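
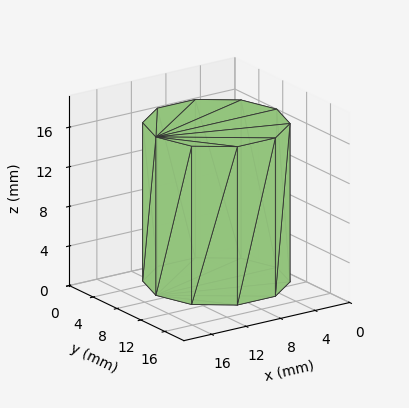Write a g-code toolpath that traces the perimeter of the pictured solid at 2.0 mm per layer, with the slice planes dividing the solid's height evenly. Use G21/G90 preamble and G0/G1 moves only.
Reading the render: the shape is a regular 10-sided prism (a cylinder approximated with 10 flat sides), circumscribed radius ≈ 7 mm, height ≈ 16 mm (dimensions read to the nearest mm from the axis ticks). For the g-code, the solid's height is divided into equal slices at the stated Δz and each level perimeter traced with G1 moves after a G0 lift.

; perimeter-only toolpath
G21 ; units = mm
G90 ; absolute positioning
G28 ; home
; layer 1
G0 Z2.0
G0 X14.0 Y7.0
G1 X12.7 Y11.1
G1 X9.2 Y13.7
G1 X4.8 Y13.7
G1 X1.3 Y11.1
G1 X0.0 Y7.0
G1 X1.3 Y2.9
G1 X4.8 Y0.3
G1 X9.2 Y0.3
G1 X12.7 Y2.9
G1 X14.0 Y7.0
; layer 2
G0 Z4.0
G0 X14.0 Y7.0
G1 X12.7 Y11.1
G1 X9.2 Y13.7
G1 X4.8 Y13.7
G1 X1.3 Y11.1
G1 X0.0 Y7.0
G1 X1.3 Y2.9
G1 X4.8 Y0.3
G1 X9.2 Y0.3
G1 X12.7 Y2.9
G1 X14.0 Y7.0
; layer 3
G0 Z6.0
G0 X14.0 Y7.0
G1 X12.7 Y11.1
G1 X9.2 Y13.7
G1 X4.8 Y13.7
G1 X1.3 Y11.1
G1 X0.0 Y7.0
G1 X1.3 Y2.9
G1 X4.8 Y0.3
G1 X9.2 Y0.3
G1 X12.7 Y2.9
G1 X14.0 Y7.0
; layer 4
G0 Z8.0
G0 X14.0 Y7.0
G1 X12.7 Y11.1
G1 X9.2 Y13.7
G1 X4.8 Y13.7
G1 X1.3 Y11.1
G1 X0.0 Y7.0
G1 X1.3 Y2.9
G1 X4.8 Y0.3
G1 X9.2 Y0.3
G1 X12.7 Y2.9
G1 X14.0 Y7.0
; layer 5
G0 Z10.0
G0 X14.0 Y7.0
G1 X12.7 Y11.1
G1 X9.2 Y13.7
G1 X4.8 Y13.7
G1 X1.3 Y11.1
G1 X0.0 Y7.0
G1 X1.3 Y2.9
G1 X4.8 Y0.3
G1 X9.2 Y0.3
G1 X12.7 Y2.9
G1 X14.0 Y7.0
; layer 6
G0 Z12.0
G0 X14.0 Y7.0
G1 X12.7 Y11.1
G1 X9.2 Y13.7
G1 X4.8 Y13.7
G1 X1.3 Y11.1
G1 X0.0 Y7.0
G1 X1.3 Y2.9
G1 X4.8 Y0.3
G1 X9.2 Y0.3
G1 X12.7 Y2.9
G1 X14.0 Y7.0
; layer 7
G0 Z14.0
G0 X14.0 Y7.0
G1 X12.7 Y11.1
G1 X9.2 Y13.7
G1 X4.8 Y13.7
G1 X1.3 Y11.1
G1 X0.0 Y7.0
G1 X1.3 Y2.9
G1 X4.8 Y0.3
G1 X9.2 Y0.3
G1 X12.7 Y2.9
G1 X14.0 Y7.0
; layer 8
G0 Z16.0
G0 X14.0 Y7.0
G1 X12.7 Y11.1
G1 X9.2 Y13.7
G1 X4.8 Y13.7
G1 X1.3 Y11.1
G1 X0.0 Y7.0
G1 X1.3 Y2.9
G1 X4.8 Y0.3
G1 X9.2 Y0.3
G1 X12.7 Y2.9
G1 X14.0 Y7.0
M2 ; end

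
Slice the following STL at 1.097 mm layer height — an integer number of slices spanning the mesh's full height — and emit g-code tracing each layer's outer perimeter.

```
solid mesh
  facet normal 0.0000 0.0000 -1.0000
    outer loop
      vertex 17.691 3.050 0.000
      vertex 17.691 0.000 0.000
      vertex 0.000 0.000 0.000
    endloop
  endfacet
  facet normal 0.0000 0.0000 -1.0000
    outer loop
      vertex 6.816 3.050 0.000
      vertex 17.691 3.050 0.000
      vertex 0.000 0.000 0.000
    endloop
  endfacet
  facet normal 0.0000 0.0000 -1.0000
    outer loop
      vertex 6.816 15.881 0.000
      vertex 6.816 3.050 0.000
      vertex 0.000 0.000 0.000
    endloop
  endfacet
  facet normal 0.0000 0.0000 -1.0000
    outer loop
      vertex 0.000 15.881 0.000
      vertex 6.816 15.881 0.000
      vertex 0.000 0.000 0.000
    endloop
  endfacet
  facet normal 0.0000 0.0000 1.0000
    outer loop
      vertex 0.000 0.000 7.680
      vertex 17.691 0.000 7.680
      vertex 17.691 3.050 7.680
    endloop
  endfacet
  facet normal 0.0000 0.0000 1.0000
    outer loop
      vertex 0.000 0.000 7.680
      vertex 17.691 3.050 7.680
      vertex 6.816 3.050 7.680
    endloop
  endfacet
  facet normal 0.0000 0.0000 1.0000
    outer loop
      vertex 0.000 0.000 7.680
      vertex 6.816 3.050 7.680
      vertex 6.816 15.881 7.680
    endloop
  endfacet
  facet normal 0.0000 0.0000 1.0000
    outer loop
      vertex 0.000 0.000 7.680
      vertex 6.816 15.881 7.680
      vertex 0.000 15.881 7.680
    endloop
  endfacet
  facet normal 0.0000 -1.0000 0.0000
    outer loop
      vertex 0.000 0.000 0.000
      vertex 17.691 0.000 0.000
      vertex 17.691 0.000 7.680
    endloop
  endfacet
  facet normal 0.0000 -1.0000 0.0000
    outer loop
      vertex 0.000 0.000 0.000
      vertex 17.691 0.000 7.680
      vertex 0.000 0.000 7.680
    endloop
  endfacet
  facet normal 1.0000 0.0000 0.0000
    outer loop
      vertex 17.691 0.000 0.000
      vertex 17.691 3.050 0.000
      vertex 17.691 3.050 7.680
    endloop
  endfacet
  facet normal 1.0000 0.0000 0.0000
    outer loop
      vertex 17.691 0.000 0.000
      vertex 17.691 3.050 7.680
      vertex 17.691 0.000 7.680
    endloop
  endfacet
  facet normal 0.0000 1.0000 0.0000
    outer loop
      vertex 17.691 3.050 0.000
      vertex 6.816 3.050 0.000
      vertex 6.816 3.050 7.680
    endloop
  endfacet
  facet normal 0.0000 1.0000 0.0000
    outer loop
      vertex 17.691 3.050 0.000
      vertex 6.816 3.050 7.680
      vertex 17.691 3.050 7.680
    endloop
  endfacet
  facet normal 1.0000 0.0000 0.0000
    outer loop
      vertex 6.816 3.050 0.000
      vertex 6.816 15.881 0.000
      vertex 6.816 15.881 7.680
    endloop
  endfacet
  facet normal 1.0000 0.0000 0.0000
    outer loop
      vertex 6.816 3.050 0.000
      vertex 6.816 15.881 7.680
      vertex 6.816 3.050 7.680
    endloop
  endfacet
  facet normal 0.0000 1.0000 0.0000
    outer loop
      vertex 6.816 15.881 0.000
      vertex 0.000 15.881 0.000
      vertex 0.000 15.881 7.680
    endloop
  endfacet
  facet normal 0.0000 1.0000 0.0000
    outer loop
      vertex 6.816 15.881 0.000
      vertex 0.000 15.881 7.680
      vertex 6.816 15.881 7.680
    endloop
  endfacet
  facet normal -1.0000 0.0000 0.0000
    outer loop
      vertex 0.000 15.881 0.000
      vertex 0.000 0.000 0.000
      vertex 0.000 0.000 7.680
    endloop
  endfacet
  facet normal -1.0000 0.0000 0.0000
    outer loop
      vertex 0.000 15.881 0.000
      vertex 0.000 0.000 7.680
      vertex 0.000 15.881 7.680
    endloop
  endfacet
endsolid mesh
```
; perimeter-only toolpath
G21 ; units = mm
G90 ; absolute positioning
G28 ; home
; layer 1
G0 Z1.097
G0 X0.000 Y0.000
G1 X17.691 Y0.000
G1 X17.691 Y3.050
G1 X6.816 Y3.050
G1 X6.816 Y15.881
G1 X0.000 Y15.881
G1 X0.000 Y0.000
; layer 2
G0 Z2.194
G0 X0.000 Y0.000
G1 X17.691 Y0.000
G1 X17.691 Y3.050
G1 X6.816 Y3.050
G1 X6.816 Y15.881
G1 X0.000 Y15.881
G1 X0.000 Y0.000
; layer 3
G0 Z3.291
G0 X0.000 Y0.000
G1 X17.691 Y0.000
G1 X17.691 Y3.050
G1 X6.816 Y3.050
G1 X6.816 Y15.881
G1 X0.000 Y15.881
G1 X0.000 Y0.000
; layer 4
G0 Z4.389
G0 X0.000 Y0.000
G1 X17.691 Y0.000
G1 X17.691 Y3.050
G1 X6.816 Y3.050
G1 X6.816 Y15.881
G1 X0.000 Y15.881
G1 X0.000 Y0.000
; layer 5
G0 Z5.486
G0 X0.000 Y0.000
G1 X17.691 Y0.000
G1 X17.691 Y3.050
G1 X6.816 Y3.050
G1 X6.816 Y15.881
G1 X0.000 Y15.881
G1 X0.000 Y0.000
; layer 6
G0 Z6.583
G0 X0.000 Y0.000
G1 X17.691 Y0.000
G1 X17.691 Y3.050
G1 X6.816 Y3.050
G1 X6.816 Y15.881
G1 X0.000 Y15.881
G1 X0.000 Y0.000
; layer 7
G0 Z7.680
G0 X0.000 Y0.000
G1 X17.691 Y0.000
G1 X17.691 Y3.050
G1 X6.816 Y3.050
G1 X6.816 Y15.881
G1 X0.000 Y15.881
G1 X0.000 Y0.000
M2 ; end

The solid is an L-shaped prism: outer 17.7 × 15.9 mm, arm thicknesses ≈ 3.05 mm (horizontal) and 6.82 mm (vertical), extruded 7.68 mm in z. Slicing at Δz = 1.097 mm — 7 equal slices spanning the solid's height, so layer i sits at z = i·h/7 — gives 7 non-empty perimeters. Each is a 6-segment closed polygon; G0 lifts to the layer z and rapids to the start vertex, then G1 traces the edges.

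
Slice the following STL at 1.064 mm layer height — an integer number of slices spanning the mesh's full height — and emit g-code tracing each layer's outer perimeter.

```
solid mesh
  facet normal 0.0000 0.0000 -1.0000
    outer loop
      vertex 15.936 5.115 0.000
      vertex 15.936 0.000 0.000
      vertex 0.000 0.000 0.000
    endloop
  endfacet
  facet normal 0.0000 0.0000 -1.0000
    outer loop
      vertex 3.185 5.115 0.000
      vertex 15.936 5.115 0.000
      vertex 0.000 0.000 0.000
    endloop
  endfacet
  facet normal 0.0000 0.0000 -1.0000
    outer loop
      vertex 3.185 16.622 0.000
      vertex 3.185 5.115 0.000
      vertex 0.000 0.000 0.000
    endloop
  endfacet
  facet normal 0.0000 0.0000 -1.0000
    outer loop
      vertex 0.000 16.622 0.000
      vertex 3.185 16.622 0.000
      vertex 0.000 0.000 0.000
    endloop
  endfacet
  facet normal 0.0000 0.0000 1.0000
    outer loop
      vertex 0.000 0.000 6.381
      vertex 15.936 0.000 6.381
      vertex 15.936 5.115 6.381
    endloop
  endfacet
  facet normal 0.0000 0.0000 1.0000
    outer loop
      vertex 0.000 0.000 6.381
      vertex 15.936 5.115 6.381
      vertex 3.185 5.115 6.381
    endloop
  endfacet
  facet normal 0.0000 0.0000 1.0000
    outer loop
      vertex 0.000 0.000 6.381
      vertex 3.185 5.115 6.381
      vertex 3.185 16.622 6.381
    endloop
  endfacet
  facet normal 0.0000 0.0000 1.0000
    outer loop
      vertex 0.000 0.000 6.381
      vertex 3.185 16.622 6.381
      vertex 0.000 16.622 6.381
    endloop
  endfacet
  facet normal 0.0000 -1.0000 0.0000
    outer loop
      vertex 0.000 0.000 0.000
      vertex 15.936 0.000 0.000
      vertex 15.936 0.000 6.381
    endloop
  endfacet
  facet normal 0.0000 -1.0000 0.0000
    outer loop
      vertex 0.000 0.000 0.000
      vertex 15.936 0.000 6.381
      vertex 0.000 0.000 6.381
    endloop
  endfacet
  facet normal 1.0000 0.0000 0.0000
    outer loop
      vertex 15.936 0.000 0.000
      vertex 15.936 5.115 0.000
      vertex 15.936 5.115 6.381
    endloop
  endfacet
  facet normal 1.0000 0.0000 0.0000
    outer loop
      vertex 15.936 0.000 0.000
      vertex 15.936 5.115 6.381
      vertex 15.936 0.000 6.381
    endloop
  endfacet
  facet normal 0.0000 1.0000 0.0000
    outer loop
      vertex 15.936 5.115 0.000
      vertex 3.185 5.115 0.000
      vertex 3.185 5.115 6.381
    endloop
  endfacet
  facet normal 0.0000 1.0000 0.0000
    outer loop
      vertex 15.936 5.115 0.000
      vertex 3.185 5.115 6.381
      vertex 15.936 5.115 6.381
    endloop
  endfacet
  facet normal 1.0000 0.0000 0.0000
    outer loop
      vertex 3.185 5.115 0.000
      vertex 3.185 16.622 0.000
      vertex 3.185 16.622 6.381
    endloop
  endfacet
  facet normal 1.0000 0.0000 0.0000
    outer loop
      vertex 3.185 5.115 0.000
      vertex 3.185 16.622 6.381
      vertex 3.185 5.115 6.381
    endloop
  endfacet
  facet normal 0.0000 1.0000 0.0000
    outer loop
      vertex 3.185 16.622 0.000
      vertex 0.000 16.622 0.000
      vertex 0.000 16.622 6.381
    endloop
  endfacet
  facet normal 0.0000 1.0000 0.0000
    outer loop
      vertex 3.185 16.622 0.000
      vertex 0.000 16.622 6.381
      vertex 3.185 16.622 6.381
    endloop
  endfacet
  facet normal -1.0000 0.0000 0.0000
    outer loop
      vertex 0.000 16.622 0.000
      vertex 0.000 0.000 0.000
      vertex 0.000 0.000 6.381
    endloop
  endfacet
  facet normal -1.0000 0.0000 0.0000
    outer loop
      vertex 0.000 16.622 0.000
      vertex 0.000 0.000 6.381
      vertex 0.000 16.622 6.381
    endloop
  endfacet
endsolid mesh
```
; perimeter-only toolpath
G21 ; units = mm
G90 ; absolute positioning
G28 ; home
; layer 1
G0 Z1.064
G0 X0.000 Y0.000
G1 X15.936 Y0.000
G1 X15.936 Y5.115
G1 X3.185 Y5.115
G1 X3.185 Y16.622
G1 X0.000 Y16.622
G1 X0.000 Y0.000
; layer 2
G0 Z2.127
G0 X0.000 Y0.000
G1 X15.936 Y0.000
G1 X15.936 Y5.115
G1 X3.185 Y5.115
G1 X3.185 Y16.622
G1 X0.000 Y16.622
G1 X0.000 Y0.000
; layer 3
G0 Z3.191
G0 X0.000 Y0.000
G1 X15.936 Y0.000
G1 X15.936 Y5.115
G1 X3.185 Y5.115
G1 X3.185 Y16.622
G1 X0.000 Y16.622
G1 X0.000 Y0.000
; layer 4
G0 Z4.254
G0 X0.000 Y0.000
G1 X15.936 Y0.000
G1 X15.936 Y5.115
G1 X3.185 Y5.115
G1 X3.185 Y16.622
G1 X0.000 Y16.622
G1 X0.000 Y0.000
; layer 5
G0 Z5.318
G0 X0.000 Y0.000
G1 X15.936 Y0.000
G1 X15.936 Y5.115
G1 X3.185 Y5.115
G1 X3.185 Y16.622
G1 X0.000 Y16.622
G1 X0.000 Y0.000
; layer 6
G0 Z6.381
G0 X0.000 Y0.000
G1 X15.936 Y0.000
G1 X15.936 Y5.115
G1 X3.185 Y5.115
G1 X3.185 Y16.622
G1 X0.000 Y16.622
G1 X0.000 Y0.000
M2 ; end

The solid is an L-shaped prism: outer 15.9 × 16.6 mm, arm thicknesses ≈ 5.12 mm (horizontal) and 3.19 mm (vertical), extruded 6.38 mm in z. Slicing at Δz = 1.064 mm — 6 equal slices spanning the solid's height, so layer i sits at z = i·h/6 — gives 6 non-empty perimeters. Each is a 6-segment closed polygon; G0 lifts to the layer z and rapids to the start vertex, then G1 traces the edges.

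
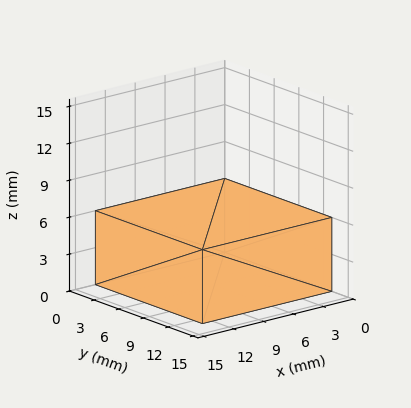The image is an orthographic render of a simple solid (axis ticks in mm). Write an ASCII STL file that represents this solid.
Reading the render: the shape is a rectangular box, roughly 13 × 13 mm footprint and 6 mm tall (dimensions read to the nearest mm from the axis ticks). For the STL, each face is triangulated and given an outward normal.

solid part
  facet normal 0.0000 0.0000 -1.0000
    outer loop
      vertex 13.0 13.0 0.0
      vertex 13.0 0.0 0.0
      vertex 0.0 0.0 0.0
    endloop
  endfacet
  facet normal 0.0000 0.0000 -1.0000
    outer loop
      vertex 0.0 13.0 0.0
      vertex 13.0 13.0 0.0
      vertex 0.0 0.0 0.0
    endloop
  endfacet
  facet normal 0.0000 0.0000 1.0000
    outer loop
      vertex 0.0 0.0 6.0
      vertex 13.0 0.0 6.0
      vertex 13.0 13.0 6.0
    endloop
  endfacet
  facet normal 0.0000 0.0000 1.0000
    outer loop
      vertex 0.0 0.0 6.0
      vertex 13.0 13.0 6.0
      vertex 0.0 13.0 6.0
    endloop
  endfacet
  facet normal 0.0000 -1.0000 0.0000
    outer loop
      vertex 0.0 0.0 0.0
      vertex 13.0 0.0 0.0
      vertex 13.0 0.0 6.0
    endloop
  endfacet
  facet normal 0.0000 -1.0000 0.0000
    outer loop
      vertex 0.0 0.0 0.0
      vertex 13.0 0.0 6.0
      vertex 0.0 0.0 6.0
    endloop
  endfacet
  facet normal 0.0000 1.0000 0.0000
    outer loop
      vertex 13.0 13.0 6.0
      vertex 13.0 13.0 0.0
      vertex 0.0 13.0 0.0
    endloop
  endfacet
  facet normal 0.0000 1.0000 0.0000
    outer loop
      vertex 0.0 13.0 6.0
      vertex 13.0 13.0 6.0
      vertex 0.0 13.0 0.0
    endloop
  endfacet
  facet normal -1.0000 0.0000 0.0000
    outer loop
      vertex 0.0 13.0 6.0
      vertex 0.0 13.0 0.0
      vertex 0.0 0.0 0.0
    endloop
  endfacet
  facet normal -1.0000 0.0000 0.0000
    outer loop
      vertex 0.0 0.0 6.0
      vertex 0.0 13.0 6.0
      vertex 0.0 0.0 0.0
    endloop
  endfacet
  facet normal 1.0000 0.0000 0.0000
    outer loop
      vertex 13.0 0.0 0.0
      vertex 13.0 13.0 0.0
      vertex 13.0 13.0 6.0
    endloop
  endfacet
  facet normal 1.0000 0.0000 0.0000
    outer loop
      vertex 13.0 0.0 0.0
      vertex 13.0 13.0 6.0
      vertex 13.0 0.0 6.0
    endloop
  endfacet
endsolid part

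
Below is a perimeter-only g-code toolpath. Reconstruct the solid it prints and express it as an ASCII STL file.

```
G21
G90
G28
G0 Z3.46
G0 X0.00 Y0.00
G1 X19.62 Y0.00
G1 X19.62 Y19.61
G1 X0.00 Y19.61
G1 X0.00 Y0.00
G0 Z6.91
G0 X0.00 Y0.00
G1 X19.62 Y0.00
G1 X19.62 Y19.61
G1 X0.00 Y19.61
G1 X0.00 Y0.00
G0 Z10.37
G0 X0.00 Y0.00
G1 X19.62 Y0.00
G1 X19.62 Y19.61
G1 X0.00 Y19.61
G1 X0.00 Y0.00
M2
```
solid part
  facet normal 0.0000 0.0000 -1.0000
    outer loop
      vertex 19.62 19.61 0.00
      vertex 19.62 0.00 0.00
      vertex 0.00 0.00 0.00
    endloop
  endfacet
  facet normal 0.0000 0.0000 -1.0000
    outer loop
      vertex 0.00 19.61 0.00
      vertex 19.62 19.61 0.00
      vertex 0.00 0.00 0.00
    endloop
  endfacet
  facet normal 0.0000 0.0000 1.0000
    outer loop
      vertex 0.00 0.00 10.37
      vertex 19.62 0.00 10.37
      vertex 19.62 19.61 10.37
    endloop
  endfacet
  facet normal 0.0000 0.0000 1.0000
    outer loop
      vertex 0.00 0.00 10.37
      vertex 19.62 19.61 10.37
      vertex 0.00 19.61 10.37
    endloop
  endfacet
  facet normal 0.0000 -1.0000 0.0000
    outer loop
      vertex 0.00 0.00 0.00
      vertex 19.62 0.00 0.00
      vertex 19.62 0.00 10.37
    endloop
  endfacet
  facet normal 0.0000 -1.0000 0.0000
    outer loop
      vertex 0.00 0.00 0.00
      vertex 19.62 0.00 10.37
      vertex 0.00 0.00 10.37
    endloop
  endfacet
  facet normal 0.0000 1.0000 0.0000
    outer loop
      vertex 19.62 19.61 10.37
      vertex 19.62 19.61 0.00
      vertex 0.00 19.61 0.00
    endloop
  endfacet
  facet normal 0.0000 1.0000 0.0000
    outer loop
      vertex 0.00 19.61 10.37
      vertex 19.62 19.61 10.37
      vertex 0.00 19.61 0.00
    endloop
  endfacet
  facet normal -1.0000 0.0000 0.0000
    outer loop
      vertex 0.00 19.61 10.37
      vertex 0.00 19.61 0.00
      vertex 0.00 0.00 0.00
    endloop
  endfacet
  facet normal -1.0000 0.0000 0.0000
    outer loop
      vertex 0.00 0.00 10.37
      vertex 0.00 19.61 10.37
      vertex 0.00 0.00 0.00
    endloop
  endfacet
  facet normal 1.0000 0.0000 0.0000
    outer loop
      vertex 19.62 0.00 0.00
      vertex 19.62 19.61 0.00
      vertex 19.62 19.61 10.37
    endloop
  endfacet
  facet normal 1.0000 0.0000 0.0000
    outer loop
      vertex 19.62 0.00 0.00
      vertex 19.62 19.61 10.37
      vertex 19.62 0.00 10.37
    endloop
  endfacet
endsolid part

The G0 Z moves step by Δz≈3.46 mm. Every layer's G1 loop is the same polygon, so the solid is a straight extrusion of it from z=0 to z≈10.4. Closing with flat bottom and top caps and triangulating gives 12 facets — a rectangular box, roughly 19.6 × 19.6 mm footprint and 10.4 mm tall.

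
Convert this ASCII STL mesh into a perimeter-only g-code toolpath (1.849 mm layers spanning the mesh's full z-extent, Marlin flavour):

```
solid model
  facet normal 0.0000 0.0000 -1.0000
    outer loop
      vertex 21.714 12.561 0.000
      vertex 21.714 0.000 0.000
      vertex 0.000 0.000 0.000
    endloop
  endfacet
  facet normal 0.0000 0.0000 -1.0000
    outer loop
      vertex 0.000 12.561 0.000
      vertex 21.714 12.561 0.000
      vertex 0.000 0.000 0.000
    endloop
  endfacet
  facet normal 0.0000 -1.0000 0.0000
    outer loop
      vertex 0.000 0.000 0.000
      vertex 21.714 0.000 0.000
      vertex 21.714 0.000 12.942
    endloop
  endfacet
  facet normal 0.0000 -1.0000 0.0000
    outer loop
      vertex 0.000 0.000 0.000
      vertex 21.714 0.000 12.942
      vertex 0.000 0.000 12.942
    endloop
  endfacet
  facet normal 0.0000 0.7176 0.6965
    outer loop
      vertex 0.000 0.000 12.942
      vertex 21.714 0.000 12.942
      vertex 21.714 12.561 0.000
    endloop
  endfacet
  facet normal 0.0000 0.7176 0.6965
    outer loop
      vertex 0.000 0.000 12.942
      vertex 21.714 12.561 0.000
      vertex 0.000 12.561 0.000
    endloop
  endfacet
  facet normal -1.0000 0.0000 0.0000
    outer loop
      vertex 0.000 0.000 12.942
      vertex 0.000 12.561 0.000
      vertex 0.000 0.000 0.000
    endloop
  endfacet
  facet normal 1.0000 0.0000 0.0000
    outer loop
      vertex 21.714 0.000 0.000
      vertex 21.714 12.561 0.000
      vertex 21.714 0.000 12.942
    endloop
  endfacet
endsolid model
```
; perimeter-only toolpath
G21 ; units = mm
G90 ; absolute positioning
G28 ; home
; layer 1
G0 Z1.849
G0 X0.000 Y0.000
G1 X21.714 Y0.000
G1 X21.714 Y10.767
G1 X0.000 Y10.767
G1 X0.000 Y0.000
; layer 2
G0 Z3.698
G0 X0.000 Y0.000
G1 X21.714 Y0.000
G1 X21.714 Y8.972
G1 X0.000 Y8.972
G1 X0.000 Y0.000
; layer 3
G0 Z5.547
G0 X0.000 Y0.000
G1 X21.714 Y0.000
G1 X21.714 Y7.178
G1 X0.000 Y7.178
G1 X0.000 Y0.000
; layer 4
G0 Z7.395
G0 X0.000 Y0.000
G1 X21.714 Y0.000
G1 X21.714 Y5.383
G1 X0.000 Y5.383
G1 X0.000 Y0.000
; layer 5
G0 Z9.244
G0 X0.000 Y0.000
G1 X21.714 Y0.000
G1 X21.714 Y3.589
G1 X0.000 Y3.589
G1 X0.000 Y0.000
; layer 6
G0 Z11.093
G0 X0.000 Y0.000
G1 X21.714 Y0.000
G1 X21.714 Y1.794
G1 X0.000 Y1.794
G1 X0.000 Y0.000
M2 ; end

The solid is a wedge (ramp): 21.7 × 12.6 mm base, rising to 12.9 mm along the y=0 edge and sloping linearly to z=0 at y=12.6. Slicing at Δz = 1.849 mm — 7 equal slices spanning the solid's height, so layer i sits at z = i·h/7 — gives 6 non-empty perimeters. Each is a 4-segment closed polygon; G0 lifts to the layer z and rapids to the start vertex, then G1 traces the edges. The cross-section shrinks linearly with z (the slice at the apex is degenerate and omitted).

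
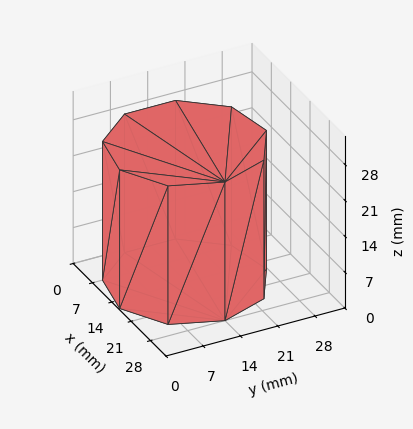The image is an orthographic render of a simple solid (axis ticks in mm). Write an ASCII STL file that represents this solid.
Reading the render: the shape is a regular 9-sided prism (a cylinder approximated with 9 flat sides), circumscribed radius ≈ 14 mm, height ≈ 27 mm (dimensions read to the nearest mm from the axis ticks). For the STL, each face is triangulated and given an outward normal.

solid part
  facet normal 0.0000 0.0000 -1.0000
    outer loop
      vertex 16.43 27.79 0.00
      vertex 24.72 23.00 0.00
      vertex 28.00 14.00 0.00
    endloop
  endfacet
  facet normal 0.0000 0.0000 -1.0000
    outer loop
      vertex 7.00 26.12 0.00
      vertex 16.43 27.79 0.00
      vertex 28.00 14.00 0.00
    endloop
  endfacet
  facet normal 0.0000 0.0000 -1.0000
    outer loop
      vertex 0.84 18.79 0.00
      vertex 7.00 26.12 0.00
      vertex 28.00 14.00 0.00
    endloop
  endfacet
  facet normal 0.0000 0.0000 -1.0000
    outer loop
      vertex 0.84 9.21 0.00
      vertex 0.84 18.79 0.00
      vertex 28.00 14.00 0.00
    endloop
  endfacet
  facet normal 0.0000 0.0000 -1.0000
    outer loop
      vertex 7.00 1.88 0.00
      vertex 0.84 9.21 0.00
      vertex 28.00 14.00 0.00
    endloop
  endfacet
  facet normal 0.0000 0.0000 -1.0000
    outer loop
      vertex 16.43 0.21 0.00
      vertex 7.00 1.88 0.00
      vertex 28.00 14.00 0.00
    endloop
  endfacet
  facet normal 0.0000 0.0000 -1.0000
    outer loop
      vertex 24.72 5.00 0.00
      vertex 16.43 0.21 0.00
      vertex 28.00 14.00 0.00
    endloop
  endfacet
  facet normal 0.0000 0.0000 1.0000
    outer loop
      vertex 28.00 14.00 27.00
      vertex 24.72 23.00 27.00
      vertex 16.43 27.79 27.00
    endloop
  endfacet
  facet normal 0.0000 0.0000 1.0000
    outer loop
      vertex 28.00 14.00 27.00
      vertex 16.43 27.79 27.00
      vertex 7.00 26.12 27.00
    endloop
  endfacet
  facet normal 0.0000 0.0000 1.0000
    outer loop
      vertex 28.00 14.00 27.00
      vertex 7.00 26.12 27.00
      vertex 0.84 18.79 27.00
    endloop
  endfacet
  facet normal 0.0000 0.0000 1.0000
    outer loop
      vertex 28.00 14.00 27.00
      vertex 0.84 18.79 27.00
      vertex 0.84 9.21 27.00
    endloop
  endfacet
  facet normal 0.0000 0.0000 1.0000
    outer loop
      vertex 28.00 14.00 27.00
      vertex 0.84 9.21 27.00
      vertex 7.00 1.88 27.00
    endloop
  endfacet
  facet normal 0.0000 0.0000 1.0000
    outer loop
      vertex 28.00 14.00 27.00
      vertex 7.00 1.88 27.00
      vertex 16.43 0.21 27.00
    endloop
  endfacet
  facet normal 0.0000 0.0000 1.0000
    outer loop
      vertex 28.00 14.00 27.00
      vertex 16.43 0.21 27.00
      vertex 24.72 5.00 27.00
    endloop
  endfacet
  facet normal 0.9395 0.3424 0.0000
    outer loop
      vertex 28.00 14.00 0.00
      vertex 24.72 23.00 0.00
      vertex 24.72 23.00 27.00
    endloop
  endfacet
  facet normal 0.9395 0.3424 0.0000
    outer loop
      vertex 28.00 14.00 0.00
      vertex 24.72 23.00 27.00
      vertex 28.00 14.00 27.00
    endloop
  endfacet
  facet normal 0.5003 0.8659 0.0000
    outer loop
      vertex 24.72 23.00 0.00
      vertex 16.43 27.79 0.00
      vertex 16.43 27.79 27.00
    endloop
  endfacet
  facet normal 0.5003 0.8659 0.0000
    outer loop
      vertex 24.72 23.00 0.00
      vertex 16.43 27.79 27.00
      vertex 24.72 23.00 27.00
    endloop
  endfacet
  facet normal -0.1744 0.9847 0.0000
    outer loop
      vertex 16.43 27.79 0.00
      vertex 7.00 26.12 0.00
      vertex 7.00 26.12 27.00
    endloop
  endfacet
  facet normal -0.1744 0.9847 0.0000
    outer loop
      vertex 16.43 27.79 0.00
      vertex 7.00 26.12 27.00
      vertex 16.43 27.79 27.00
    endloop
  endfacet
  facet normal -0.7656 0.6434 0.0000
    outer loop
      vertex 7.00 26.12 0.00
      vertex 0.84 18.79 0.00
      vertex 0.84 18.79 27.00
    endloop
  endfacet
  facet normal -0.7656 0.6434 0.0000
    outer loop
      vertex 7.00 26.12 0.00
      vertex 0.84 18.79 27.00
      vertex 7.00 26.12 27.00
    endloop
  endfacet
  facet normal -1.0000 0.0000 0.0000
    outer loop
      vertex 0.84 18.79 0.00
      vertex 0.84 9.21 0.00
      vertex 0.84 9.21 27.00
    endloop
  endfacet
  facet normal -1.0000 0.0000 0.0000
    outer loop
      vertex 0.84 18.79 0.00
      vertex 0.84 9.21 27.00
      vertex 0.84 18.79 27.00
    endloop
  endfacet
  facet normal -0.7656 -0.6434 0.0000
    outer loop
      vertex 0.84 9.21 0.00
      vertex 7.00 1.88 0.00
      vertex 7.00 1.88 27.00
    endloop
  endfacet
  facet normal -0.7656 -0.6434 0.0000
    outer loop
      vertex 0.84 9.21 0.00
      vertex 7.00 1.88 27.00
      vertex 0.84 9.21 27.00
    endloop
  endfacet
  facet normal -0.1744 -0.9847 0.0000
    outer loop
      vertex 7.00 1.88 0.00
      vertex 16.43 0.21 0.00
      vertex 16.43 0.21 27.00
    endloop
  endfacet
  facet normal -0.1744 -0.9847 0.0000
    outer loop
      vertex 7.00 1.88 0.00
      vertex 16.43 0.21 27.00
      vertex 7.00 1.88 27.00
    endloop
  endfacet
  facet normal 0.5003 -0.8659 0.0000
    outer loop
      vertex 16.43 0.21 0.00
      vertex 24.72 5.00 0.00
      vertex 24.72 5.00 27.00
    endloop
  endfacet
  facet normal 0.5003 -0.8659 0.0000
    outer loop
      vertex 16.43 0.21 0.00
      vertex 24.72 5.00 27.00
      vertex 16.43 0.21 27.00
    endloop
  endfacet
  facet normal 0.9395 -0.3424 0.0000
    outer loop
      vertex 24.72 5.00 0.00
      vertex 28.00 14.00 0.00
      vertex 28.00 14.00 27.00
    endloop
  endfacet
  facet normal 0.9395 -0.3424 0.0000
    outer loop
      vertex 24.72 5.00 0.00
      vertex 28.00 14.00 27.00
      vertex 24.72 5.00 27.00
    endloop
  endfacet
endsolid part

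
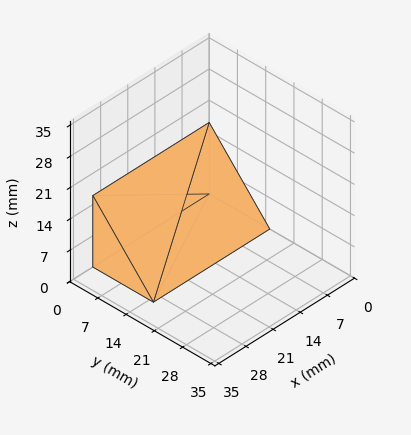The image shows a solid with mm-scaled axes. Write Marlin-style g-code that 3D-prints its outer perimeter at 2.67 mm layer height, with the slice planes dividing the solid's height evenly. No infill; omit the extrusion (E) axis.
Reading the render: the shape is a wedge (ramp): 30 × 15 mm base, rising to 16 mm along the y=0 edge and sloping linearly to z=0 at y=15 (dimensions read to the nearest mm from the axis ticks). For the g-code, the solid's height is divided into equal slices at the stated Δz and each level perimeter traced with G1 moves after a G0 lift.

; perimeter-only toolpath
G21 ; units = mm
G90 ; absolute positioning
G28 ; home
; layer 1
G0 Z2.67
G0 X0.00 Y0.00
G1 X30.00 Y0.00
G1 X30.00 Y12.50
G1 X0.00 Y12.50
G1 X0.00 Y0.00
; layer 2
G0 Z5.33
G0 X0.00 Y0.00
G1 X30.00 Y0.00
G1 X30.00 Y10.00
G1 X0.00 Y10.00
G1 X0.00 Y0.00
; layer 3
G0 Z8.00
G0 X0.00 Y0.00
G1 X30.00 Y0.00
G1 X30.00 Y7.50
G1 X0.00 Y7.50
G1 X0.00 Y0.00
; layer 4
G0 Z10.67
G0 X0.00 Y0.00
G1 X30.00 Y0.00
G1 X30.00 Y5.00
G1 X0.00 Y5.00
G1 X0.00 Y0.00
; layer 5
G0 Z13.33
G0 X0.00 Y0.00
G1 X30.00 Y0.00
G1 X30.00 Y2.50
G1 X0.00 Y2.50
G1 X0.00 Y0.00
M2 ; end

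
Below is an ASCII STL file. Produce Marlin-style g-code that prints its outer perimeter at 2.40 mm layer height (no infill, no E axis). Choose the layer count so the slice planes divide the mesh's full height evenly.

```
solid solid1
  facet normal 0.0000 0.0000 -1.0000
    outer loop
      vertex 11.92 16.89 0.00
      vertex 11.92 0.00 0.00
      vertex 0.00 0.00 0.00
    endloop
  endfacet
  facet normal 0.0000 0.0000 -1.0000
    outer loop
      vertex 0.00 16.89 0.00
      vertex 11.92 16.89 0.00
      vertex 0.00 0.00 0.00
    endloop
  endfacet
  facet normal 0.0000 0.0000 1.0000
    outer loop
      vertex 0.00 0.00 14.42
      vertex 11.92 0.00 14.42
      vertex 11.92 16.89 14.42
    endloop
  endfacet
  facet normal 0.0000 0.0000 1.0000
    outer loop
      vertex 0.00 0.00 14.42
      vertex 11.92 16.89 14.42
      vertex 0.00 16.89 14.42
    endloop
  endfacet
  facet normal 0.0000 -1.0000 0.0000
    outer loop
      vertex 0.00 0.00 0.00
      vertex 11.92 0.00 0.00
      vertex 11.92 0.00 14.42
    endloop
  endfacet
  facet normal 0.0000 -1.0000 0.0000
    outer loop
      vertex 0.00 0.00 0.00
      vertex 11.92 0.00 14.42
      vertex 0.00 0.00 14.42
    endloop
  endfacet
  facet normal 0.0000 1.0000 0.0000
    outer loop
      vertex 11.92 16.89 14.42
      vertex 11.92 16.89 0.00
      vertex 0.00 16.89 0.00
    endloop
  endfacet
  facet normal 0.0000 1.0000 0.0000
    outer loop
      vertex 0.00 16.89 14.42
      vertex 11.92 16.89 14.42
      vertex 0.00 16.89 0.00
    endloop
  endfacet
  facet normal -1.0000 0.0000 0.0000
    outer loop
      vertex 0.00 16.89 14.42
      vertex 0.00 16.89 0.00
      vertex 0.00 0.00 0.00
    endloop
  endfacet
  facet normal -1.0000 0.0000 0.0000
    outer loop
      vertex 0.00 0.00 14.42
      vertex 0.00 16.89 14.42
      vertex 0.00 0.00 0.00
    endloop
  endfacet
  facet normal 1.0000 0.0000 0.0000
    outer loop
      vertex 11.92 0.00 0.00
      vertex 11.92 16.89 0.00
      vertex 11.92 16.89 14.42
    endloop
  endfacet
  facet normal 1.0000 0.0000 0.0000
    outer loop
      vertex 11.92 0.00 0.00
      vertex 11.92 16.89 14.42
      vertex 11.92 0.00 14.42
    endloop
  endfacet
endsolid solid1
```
; perimeter-only toolpath
G21 ; units = mm
G90 ; absolute positioning
G28 ; home
; layer 1
G0 Z2.40
G0 X0.00 Y0.00
G1 X11.92 Y0.00
G1 X11.92 Y16.89
G1 X0.00 Y16.89
G1 X0.00 Y0.00
; layer 2
G0 Z4.81
G0 X0.00 Y0.00
G1 X11.92 Y0.00
G1 X11.92 Y16.89
G1 X0.00 Y16.89
G1 X0.00 Y0.00
; layer 3
G0 Z7.21
G0 X0.00 Y0.00
G1 X11.92 Y0.00
G1 X11.92 Y16.89
G1 X0.00 Y16.89
G1 X0.00 Y0.00
; layer 4
G0 Z9.61
G0 X0.00 Y0.00
G1 X11.92 Y0.00
G1 X11.92 Y16.89
G1 X0.00 Y16.89
G1 X0.00 Y0.00
; layer 5
G0 Z12.02
G0 X0.00 Y0.00
G1 X11.92 Y0.00
G1 X11.92 Y16.89
G1 X0.00 Y16.89
G1 X0.00 Y0.00
; layer 6
G0 Z14.42
G0 X0.00 Y0.00
G1 X11.92 Y0.00
G1 X11.92 Y16.89
G1 X0.00 Y16.89
G1 X0.00 Y0.00
M2 ; end

The solid is a rectangular box, roughly 11.9 × 16.9 mm footprint and 14.4 mm tall. Slicing at Δz = 2.40 mm — 6 equal slices spanning the solid's height, so layer i sits at z = i·h/6 — gives 6 non-empty perimeters. Each is a 4-segment closed polygon; G0 lifts to the layer z and rapids to the start vertex, then G1 traces the edges.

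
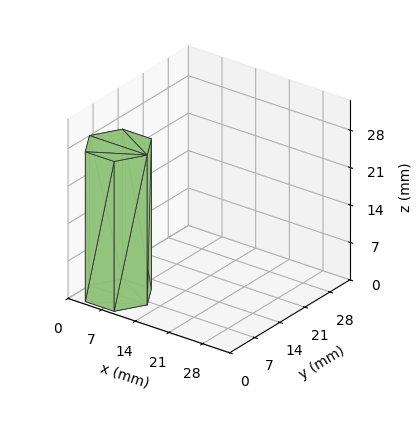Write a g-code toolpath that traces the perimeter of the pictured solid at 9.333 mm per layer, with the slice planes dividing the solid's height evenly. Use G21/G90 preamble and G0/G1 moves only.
Reading the render: the shape is a regular 6-sided prism (a cylinder approximated with 6 flat sides), circumscribed radius ≈ 6 mm, height ≈ 28 mm (dimensions read to the nearest mm from the axis ticks). For the g-code, the solid's height is divided into equal slices at the stated Δz and each level perimeter traced with G1 moves after a G0 lift.

; perimeter-only toolpath
G21 ; units = mm
G90 ; absolute positioning
G28 ; home
; layer 1
G0 Z9.333
G0 X12.000 Y6.000
G1 X9.000 Y11.196
G1 X3.000 Y11.196
G1 X0.000 Y6.000
G1 X3.000 Y0.804
G1 X9.000 Y0.804
G1 X12.000 Y6.000
; layer 2
G0 Z18.667
G0 X12.000 Y6.000
G1 X9.000 Y11.196
G1 X3.000 Y11.196
G1 X0.000 Y6.000
G1 X3.000 Y0.804
G1 X9.000 Y0.804
G1 X12.000 Y6.000
; layer 3
G0 Z28.000
G0 X12.000 Y6.000
G1 X9.000 Y11.196
G1 X3.000 Y11.196
G1 X0.000 Y6.000
G1 X3.000 Y0.804
G1 X9.000 Y0.804
G1 X12.000 Y6.000
M2 ; end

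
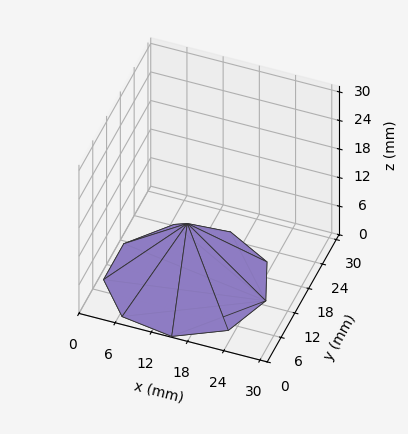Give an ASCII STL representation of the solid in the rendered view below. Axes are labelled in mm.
Reading the render: the shape is a regular 9-sided pyramid, base circumscribed radius ≈ 13 mm, apex at z ≈ 12 mm (dimensions read to the nearest mm from the axis ticks). For the STL, each face is triangulated and given an outward normal.

solid part
  facet normal 0.0000 0.0000 -1.0000
    outer loop
      vertex 15.3 25.8 0.0
      vertex 23.0 21.4 0.0
      vertex 26.0 13.0 0.0
    endloop
  endfacet
  facet normal 0.0000 0.0000 -1.0000
    outer loop
      vertex 6.5 24.3 0.0
      vertex 15.3 25.8 0.0
      vertex 26.0 13.0 0.0
    endloop
  endfacet
  facet normal 0.0000 0.0000 -1.0000
    outer loop
      vertex 0.8 17.4 0.0
      vertex 6.5 24.3 0.0
      vertex 26.0 13.0 0.0
    endloop
  endfacet
  facet normal 0.0000 0.0000 -1.0000
    outer loop
      vertex 0.8 8.6 0.0
      vertex 0.8 17.4 0.0
      vertex 26.0 13.0 0.0
    endloop
  endfacet
  facet normal 0.0000 0.0000 -1.0000
    outer loop
      vertex 6.5 1.7 0.0
      vertex 0.8 8.6 0.0
      vertex 26.0 13.0 0.0
    endloop
  endfacet
  facet normal 0.0000 0.0000 -1.0000
    outer loop
      vertex 15.3 0.2 0.0
      vertex 6.5 1.7 0.0
      vertex 26.0 13.0 0.0
    endloop
  endfacet
  facet normal 0.0000 0.0000 -1.0000
    outer loop
      vertex 23.0 4.6 0.0
      vertex 15.3 0.2 0.0
      vertex 26.0 13.0 0.0
    endloop
  endfacet
  facet normal 0.6592 0.2354 0.7141
    outer loop
      vertex 26.0 13.0 0.0
      vertex 23.0 21.4 0.0
      vertex 13.0 13.0 12.0
    endloop
  endfacet
  facet normal 0.3471 0.6075 0.7145
    outer loop
      vertex 23.0 21.4 0.0
      vertex 15.3 25.8 0.0
      vertex 13.0 13.0 12.0
    endloop
  endfacet
  facet normal -0.1177 0.6904 0.7138
    outer loop
      vertex 15.3 25.8 0.0
      vertex 6.5 24.3 0.0
      vertex 13.0 13.0 12.0
    endloop
  endfacet
  facet normal -0.5404 0.4465 0.7132
    outer loop
      vertex 6.5 24.3 0.0
      vertex 0.8 17.4 0.0
      vertex 13.0 13.0 12.0
    endloop
  endfacet
  facet normal -0.7012 0.0000 0.7129
    outer loop
      vertex 0.8 17.4 0.0
      vertex 0.8 8.6 0.0
      vertex 13.0 13.0 12.0
    endloop
  endfacet
  facet normal -0.5404 -0.4465 0.7132
    outer loop
      vertex 0.8 8.6 0.0
      vertex 6.5 1.7 0.0
      vertex 13.0 13.0 12.0
    endloop
  endfacet
  facet normal -0.1177 -0.6904 0.7138
    outer loop
      vertex 6.5 1.7 0.0
      vertex 15.3 0.2 0.0
      vertex 13.0 13.0 12.0
    endloop
  endfacet
  facet normal 0.3471 -0.6075 0.7145
    outer loop
      vertex 15.3 0.2 0.0
      vertex 23.0 4.6 0.0
      vertex 13.0 13.0 12.0
    endloop
  endfacet
  facet normal 0.6592 -0.2354 0.7141
    outer loop
      vertex 23.0 4.6 0.0
      vertex 26.0 13.0 0.0
      vertex 13.0 13.0 12.0
    endloop
  endfacet
endsolid part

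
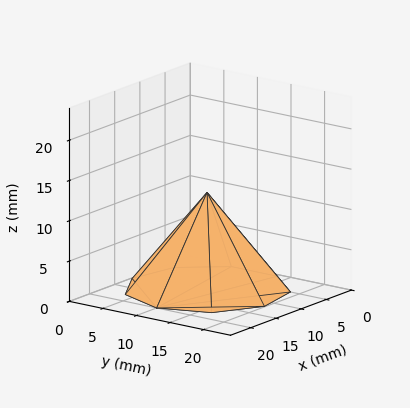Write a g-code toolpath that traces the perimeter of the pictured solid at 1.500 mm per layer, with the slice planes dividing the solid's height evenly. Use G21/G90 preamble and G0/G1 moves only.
Reading the render: the shape is a regular 9-sided pyramid, base circumscribed radius ≈ 10 mm, apex at z ≈ 12 mm (dimensions read to the nearest mm from the axis ticks). For the g-code, the solid's height is divided into equal slices at the stated Δz and each level perimeter traced with G1 moves after a G0 lift.

; perimeter-only toolpath
G21 ; units = mm
G90 ; absolute positioning
G28 ; home
; layer 1
G0 Z1.500
G0 X18.750 Y10.000
G1 X16.703 Y15.625
G1 X11.519 Y18.617
G1 X5.625 Y17.578
G1 X1.778 Y12.992
G1 X1.778 Y7.008
G1 X5.625 Y2.423
G1 X11.519 Y1.383
G1 X16.703 Y4.376
G1 X18.750 Y10.000
; layer 2
G0 Z3.000
G0 X17.500 Y10.000
G1 X15.745 Y14.821
G1 X11.302 Y17.386
G1 X6.250 Y16.495
G1 X2.952 Y12.565
G1 X2.952 Y7.435
G1 X6.250 Y3.505
G1 X11.302 Y2.614
G1 X15.745 Y5.179
G1 X17.500 Y10.000
; layer 3
G0 Z4.500
G0 X16.250 Y10.000
G1 X14.787 Y14.018
G1 X11.085 Y16.155
G1 X6.875 Y15.412
G1 X4.127 Y12.137
G1 X4.127 Y7.862
G1 X6.875 Y4.588
G1 X11.085 Y3.845
G1 X14.787 Y5.982
G1 X16.250 Y10.000
; layer 4
G0 Z6.000
G0 X15.000 Y10.000
G1 X13.830 Y13.214
G1 X10.868 Y14.924
G1 X7.500 Y14.330
G1 X5.301 Y11.710
G1 X5.301 Y8.290
G1 X7.500 Y5.670
G1 X10.868 Y5.076
G1 X13.830 Y6.786
G1 X15.000 Y10.000
; layer 5
G0 Z7.500
G0 X13.750 Y10.000
G1 X12.873 Y12.411
G1 X10.651 Y13.693
G1 X8.125 Y13.248
G1 X6.476 Y11.282
G1 X6.476 Y8.718
G1 X8.125 Y6.753
G1 X10.651 Y6.307
G1 X12.873 Y7.590
G1 X13.750 Y10.000
; layer 6
G0 Z9.000
G0 X12.500 Y10.000
G1 X11.915 Y11.607
G1 X10.434 Y12.462
G1 X8.750 Y12.165
G1 X7.651 Y10.855
G1 X7.651 Y9.145
G1 X8.750 Y7.835
G1 X10.434 Y7.538
G1 X11.915 Y8.393
G1 X12.500 Y10.000
; layer 7
G0 Z10.500
G0 X11.250 Y10.000
G1 X10.957 Y10.803
G1 X10.217 Y11.231
G1 X9.375 Y11.082
G1 X8.825 Y10.428
G1 X8.825 Y9.572
G1 X9.375 Y8.918
G1 X10.217 Y8.769
G1 X10.957 Y9.197
G1 X11.250 Y10.000
M2 ; end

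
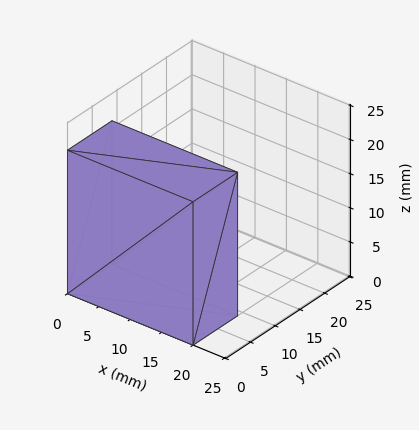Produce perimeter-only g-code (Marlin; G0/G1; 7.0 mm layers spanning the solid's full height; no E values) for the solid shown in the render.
Reading the render: the shape is a rectangular box, roughly 20 × 9 mm footprint and 21 mm tall (dimensions read to the nearest mm from the axis ticks). For the g-code, the solid's height is divided into equal slices at the stated Δz and each level perimeter traced with G1 moves after a G0 lift.

; perimeter-only toolpath
G21 ; units = mm
G90 ; absolute positioning
G28 ; home
; layer 1
G0 Z7.0
G0 X0.0 Y0.0
G1 X20.0 Y0.0
G1 X20.0 Y9.0
G1 X0.0 Y9.0
G1 X0.0 Y0.0
; layer 2
G0 Z14.0
G0 X0.0 Y0.0
G1 X20.0 Y0.0
G1 X20.0 Y9.0
G1 X0.0 Y9.0
G1 X0.0 Y0.0
; layer 3
G0 Z21.0
G0 X0.0 Y0.0
G1 X20.0 Y0.0
G1 X20.0 Y9.0
G1 X0.0 Y9.0
G1 X0.0 Y0.0
M2 ; end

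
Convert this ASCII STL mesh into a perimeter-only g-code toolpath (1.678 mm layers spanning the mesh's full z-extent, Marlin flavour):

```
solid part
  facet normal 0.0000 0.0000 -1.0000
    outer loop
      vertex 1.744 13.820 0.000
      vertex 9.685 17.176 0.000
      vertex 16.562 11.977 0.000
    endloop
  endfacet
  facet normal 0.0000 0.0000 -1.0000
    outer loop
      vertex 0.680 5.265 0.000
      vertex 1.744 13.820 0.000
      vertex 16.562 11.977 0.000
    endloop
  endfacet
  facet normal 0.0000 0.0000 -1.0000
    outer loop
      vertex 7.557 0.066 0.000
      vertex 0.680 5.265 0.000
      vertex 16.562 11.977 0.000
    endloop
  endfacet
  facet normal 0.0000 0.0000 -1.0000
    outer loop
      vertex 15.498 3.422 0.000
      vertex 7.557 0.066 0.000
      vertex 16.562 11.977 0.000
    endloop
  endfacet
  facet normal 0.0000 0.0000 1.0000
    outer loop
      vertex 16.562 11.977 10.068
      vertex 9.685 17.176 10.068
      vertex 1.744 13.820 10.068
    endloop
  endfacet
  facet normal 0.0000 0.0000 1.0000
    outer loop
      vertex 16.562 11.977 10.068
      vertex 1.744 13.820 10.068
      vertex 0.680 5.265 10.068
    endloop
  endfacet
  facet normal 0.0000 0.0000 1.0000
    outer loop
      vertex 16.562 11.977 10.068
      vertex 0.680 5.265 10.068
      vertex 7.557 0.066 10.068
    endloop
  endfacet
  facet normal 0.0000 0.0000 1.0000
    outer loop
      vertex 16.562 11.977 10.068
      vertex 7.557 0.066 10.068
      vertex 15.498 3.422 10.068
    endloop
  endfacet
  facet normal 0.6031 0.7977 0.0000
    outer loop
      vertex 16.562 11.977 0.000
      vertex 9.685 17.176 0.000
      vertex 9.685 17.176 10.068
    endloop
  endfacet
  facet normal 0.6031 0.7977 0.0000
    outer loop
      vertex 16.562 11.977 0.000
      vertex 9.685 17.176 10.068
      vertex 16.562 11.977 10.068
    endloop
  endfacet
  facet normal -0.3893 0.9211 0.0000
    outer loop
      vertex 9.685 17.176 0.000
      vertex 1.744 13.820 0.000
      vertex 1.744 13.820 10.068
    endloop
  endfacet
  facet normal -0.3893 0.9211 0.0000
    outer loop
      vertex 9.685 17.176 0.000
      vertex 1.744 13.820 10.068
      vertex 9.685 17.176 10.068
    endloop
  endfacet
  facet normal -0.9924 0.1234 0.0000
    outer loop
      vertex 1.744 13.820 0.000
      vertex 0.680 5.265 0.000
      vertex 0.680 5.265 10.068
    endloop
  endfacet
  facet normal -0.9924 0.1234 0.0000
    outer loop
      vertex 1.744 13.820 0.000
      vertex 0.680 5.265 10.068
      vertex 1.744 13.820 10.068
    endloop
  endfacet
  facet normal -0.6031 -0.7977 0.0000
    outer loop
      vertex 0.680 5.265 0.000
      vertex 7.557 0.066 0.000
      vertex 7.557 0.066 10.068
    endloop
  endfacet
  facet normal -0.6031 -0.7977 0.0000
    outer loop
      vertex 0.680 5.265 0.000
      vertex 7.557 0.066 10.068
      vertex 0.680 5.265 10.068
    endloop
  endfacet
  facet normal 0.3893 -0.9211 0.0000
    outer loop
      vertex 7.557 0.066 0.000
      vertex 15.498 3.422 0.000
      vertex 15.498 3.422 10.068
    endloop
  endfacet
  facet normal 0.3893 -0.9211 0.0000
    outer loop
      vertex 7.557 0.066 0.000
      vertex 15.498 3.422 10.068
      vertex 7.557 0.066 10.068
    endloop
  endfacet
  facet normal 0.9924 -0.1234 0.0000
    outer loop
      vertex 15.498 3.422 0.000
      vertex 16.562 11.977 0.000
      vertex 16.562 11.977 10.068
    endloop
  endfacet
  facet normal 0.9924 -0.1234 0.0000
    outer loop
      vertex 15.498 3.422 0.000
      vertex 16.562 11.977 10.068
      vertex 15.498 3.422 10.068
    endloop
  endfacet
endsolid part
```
; perimeter-only toolpath
G21 ; units = mm
G90 ; absolute positioning
G28 ; home
; layer 1
G0 Z1.678
G0 X16.562 Y11.977
G1 X9.685 Y17.176
G1 X1.744 Y13.820
G1 X0.680 Y5.265
G1 X7.557 Y0.066
G1 X15.498 Y3.422
G1 X16.562 Y11.977
; layer 2
G0 Z3.356
G0 X16.562 Y11.977
G1 X9.685 Y17.176
G1 X1.744 Y13.820
G1 X0.680 Y5.265
G1 X7.557 Y0.066
G1 X15.498 Y3.422
G1 X16.562 Y11.977
; layer 3
G0 Z5.034
G0 X16.562 Y11.977
G1 X9.685 Y17.176
G1 X1.744 Y13.820
G1 X0.680 Y5.265
G1 X7.557 Y0.066
G1 X15.498 Y3.422
G1 X16.562 Y11.977
; layer 4
G0 Z6.712
G0 X16.562 Y11.977
G1 X9.685 Y17.176
G1 X1.744 Y13.820
G1 X0.680 Y5.265
G1 X7.557 Y0.066
G1 X15.498 Y3.422
G1 X16.562 Y11.977
; layer 5
G0 Z8.390
G0 X16.562 Y11.977
G1 X9.685 Y17.176
G1 X1.744 Y13.820
G1 X0.680 Y5.265
G1 X7.557 Y0.066
G1 X15.498 Y3.422
G1 X16.562 Y11.977
; layer 6
G0 Z10.068
G0 X16.562 Y11.977
G1 X9.685 Y17.176
G1 X1.744 Y13.820
G1 X0.680 Y5.265
G1 X7.557 Y0.066
G1 X15.498 Y3.422
G1 X16.562 Y11.977
M2 ; end

The solid is a regular 6-sided prism (a cylinder approximated with 6 flat sides), circumscribed radius ≈ 8.62 mm, height ≈ 10.1 mm. Slicing at Δz = 1.678 mm — 6 equal slices spanning the solid's height, so layer i sits at z = i·h/6 — gives 6 non-empty perimeters. Each is a 6-segment closed polygon; G0 lifts to the layer z and rapids to the start vertex, then G1 traces the edges.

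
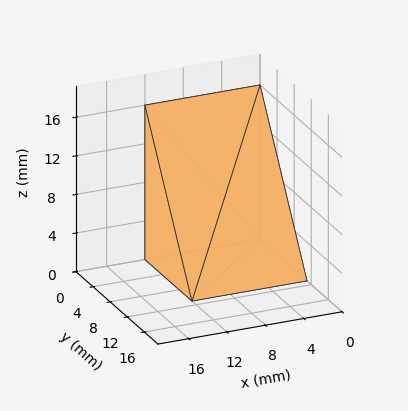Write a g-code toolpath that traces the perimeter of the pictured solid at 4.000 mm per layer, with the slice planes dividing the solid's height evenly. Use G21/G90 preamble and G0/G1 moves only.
Reading the render: the shape is a wedge (ramp): 12 × 11 mm base, rising to 16 mm along the y=0 edge and sloping linearly to z=0 at y=11 (dimensions read to the nearest mm from the axis ticks). For the g-code, the solid's height is divided into equal slices at the stated Δz and each level perimeter traced with G1 moves after a G0 lift.

; perimeter-only toolpath
G21 ; units = mm
G90 ; absolute positioning
G28 ; home
; layer 1
G0 Z4.000
G0 X0.000 Y0.000
G1 X12.000 Y0.000
G1 X12.000 Y8.250
G1 X0.000 Y8.250
G1 X0.000 Y0.000
; layer 2
G0 Z8.000
G0 X0.000 Y0.000
G1 X12.000 Y0.000
G1 X12.000 Y5.500
G1 X0.000 Y5.500
G1 X0.000 Y0.000
; layer 3
G0 Z12.000
G0 X0.000 Y0.000
G1 X12.000 Y0.000
G1 X12.000 Y2.750
G1 X0.000 Y2.750
G1 X0.000 Y0.000
M2 ; end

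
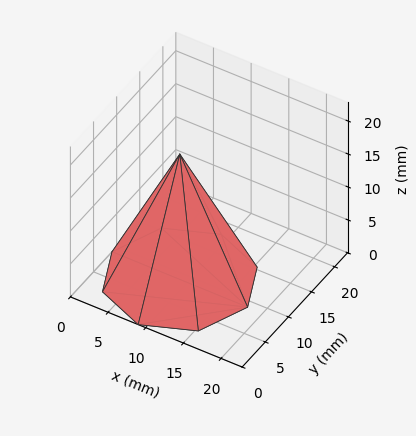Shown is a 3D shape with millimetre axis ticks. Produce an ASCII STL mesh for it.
Reading the render: the shape is a regular 8-sided pyramid, base circumscribed radius ≈ 9 mm, apex at z ≈ 19 mm (dimensions read to the nearest mm from the axis ticks). For the STL, each face is triangulated and given an outward normal.

solid part
  facet normal 0.0000 0.0000 -1.0000
    outer loop
      vertex 9.00 18.00 0.00
      vertex 15.36 15.36 0.00
      vertex 18.00 9.00 0.00
    endloop
  endfacet
  facet normal 0.0000 0.0000 -1.0000
    outer loop
      vertex 2.64 15.36 0.00
      vertex 9.00 18.00 0.00
      vertex 18.00 9.00 0.00
    endloop
  endfacet
  facet normal 0.0000 0.0000 -1.0000
    outer loop
      vertex 0.00 9.00 0.00
      vertex 2.64 15.36 0.00
      vertex 18.00 9.00 0.00
    endloop
  endfacet
  facet normal 0.0000 0.0000 -1.0000
    outer loop
      vertex 2.64 2.64 0.00
      vertex 0.00 9.00 0.00
      vertex 18.00 9.00 0.00
    endloop
  endfacet
  facet normal 0.0000 0.0000 -1.0000
    outer loop
      vertex 9.00 0.00 0.00
      vertex 2.64 2.64 0.00
      vertex 18.00 9.00 0.00
    endloop
  endfacet
  facet normal 0.0000 0.0000 -1.0000
    outer loop
      vertex 15.36 2.64 0.00
      vertex 9.00 0.00 0.00
      vertex 18.00 9.00 0.00
    endloop
  endfacet
  facet normal 0.8462 0.3512 0.4008
    outer loop
      vertex 18.00 9.00 0.00
      vertex 15.36 15.36 0.00
      vertex 9.00 9.00 19.00
    endloop
  endfacet
  facet normal 0.3512 0.8462 0.4008
    outer loop
      vertex 15.36 15.36 0.00
      vertex 9.00 18.00 0.00
      vertex 9.00 9.00 19.00
    endloop
  endfacet
  facet normal -0.3512 0.8462 0.4008
    outer loop
      vertex 9.00 18.00 0.00
      vertex 2.64 15.36 0.00
      vertex 9.00 9.00 19.00
    endloop
  endfacet
  facet normal -0.8462 0.3512 0.4008
    outer loop
      vertex 2.64 15.36 0.00
      vertex 0.00 9.00 0.00
      vertex 9.00 9.00 19.00
    endloop
  endfacet
  facet normal -0.8462 -0.3512 0.4008
    outer loop
      vertex 0.00 9.00 0.00
      vertex 2.64 2.64 0.00
      vertex 9.00 9.00 19.00
    endloop
  endfacet
  facet normal -0.3512 -0.8462 0.4008
    outer loop
      vertex 2.64 2.64 0.00
      vertex 9.00 0.00 0.00
      vertex 9.00 9.00 19.00
    endloop
  endfacet
  facet normal 0.3512 -0.8462 0.4008
    outer loop
      vertex 9.00 0.00 0.00
      vertex 15.36 2.64 0.00
      vertex 9.00 9.00 19.00
    endloop
  endfacet
  facet normal 0.8462 -0.3512 0.4008
    outer loop
      vertex 15.36 2.64 0.00
      vertex 18.00 9.00 0.00
      vertex 9.00 9.00 19.00
    endloop
  endfacet
endsolid part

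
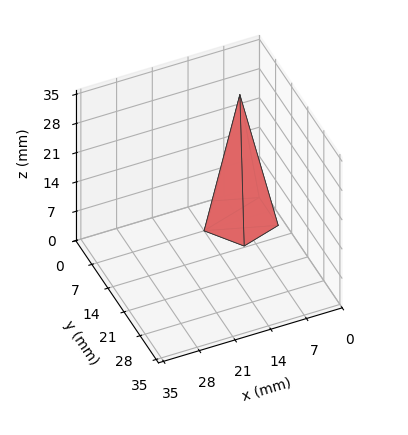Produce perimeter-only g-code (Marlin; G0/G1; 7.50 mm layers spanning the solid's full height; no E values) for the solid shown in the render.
Reading the render: the shape is a regular 5-sided pyramid, base circumscribed radius ≈ 7 mm, apex at z ≈ 30 mm (dimensions read to the nearest mm from the axis ticks). For the g-code, the solid's height is divided into equal slices at the stated Δz and each level perimeter traced with G1 moves after a G0 lift.

; perimeter-only toolpath
G21 ; units = mm
G90 ; absolute positioning
G28 ; home
; layer 1
G0 Z7.50
G0 X12.25 Y7.00
G1 X8.62 Y12.00
G1 X2.75 Y10.08
G1 X2.75 Y3.92
G1 X8.62 Y2.00
G1 X12.25 Y7.00
; layer 2
G0 Z15.00
G0 X10.50 Y7.00
G1 X8.08 Y10.33
G1 X4.17 Y9.05
G1 X4.17 Y4.95
G1 X8.08 Y3.67
G1 X10.50 Y7.00
; layer 3
G0 Z22.50
G0 X8.75 Y7.00
G1 X7.54 Y8.66
G1 X5.58 Y8.03
G1 X5.58 Y5.97
G1 X7.54 Y5.33
G1 X8.75 Y7.00
M2 ; end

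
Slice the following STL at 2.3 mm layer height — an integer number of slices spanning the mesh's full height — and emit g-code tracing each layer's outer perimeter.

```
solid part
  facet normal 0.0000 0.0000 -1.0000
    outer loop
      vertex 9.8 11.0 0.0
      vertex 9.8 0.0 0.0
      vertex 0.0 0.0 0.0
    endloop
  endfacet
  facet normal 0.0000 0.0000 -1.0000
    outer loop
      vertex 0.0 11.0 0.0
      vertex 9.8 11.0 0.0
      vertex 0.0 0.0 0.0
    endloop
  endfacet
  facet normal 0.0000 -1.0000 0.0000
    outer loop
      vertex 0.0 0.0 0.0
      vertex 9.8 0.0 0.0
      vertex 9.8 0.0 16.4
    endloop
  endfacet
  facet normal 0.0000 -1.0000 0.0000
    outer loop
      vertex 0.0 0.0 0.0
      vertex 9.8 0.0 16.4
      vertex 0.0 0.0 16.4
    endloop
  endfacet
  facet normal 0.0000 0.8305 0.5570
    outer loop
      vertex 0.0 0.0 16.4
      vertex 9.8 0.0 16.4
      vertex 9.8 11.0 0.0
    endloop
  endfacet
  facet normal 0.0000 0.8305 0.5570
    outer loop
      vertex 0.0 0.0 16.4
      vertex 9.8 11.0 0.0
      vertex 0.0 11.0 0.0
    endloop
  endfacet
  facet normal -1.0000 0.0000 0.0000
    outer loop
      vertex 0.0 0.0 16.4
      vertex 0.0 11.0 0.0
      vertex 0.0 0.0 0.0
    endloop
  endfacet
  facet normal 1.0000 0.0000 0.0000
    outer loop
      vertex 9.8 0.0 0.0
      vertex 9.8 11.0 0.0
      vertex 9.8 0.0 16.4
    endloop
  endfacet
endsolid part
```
; perimeter-only toolpath
G21 ; units = mm
G90 ; absolute positioning
G28 ; home
; layer 1
G0 Z2.3
G0 X0.0 Y0.0
G1 X9.8 Y0.0
G1 X9.8 Y9.4
G1 X0.0 Y9.4
G1 X0.0 Y0.0
; layer 2
G0 Z4.7
G0 X0.0 Y0.0
G1 X9.8 Y0.0
G1 X9.8 Y7.9
G1 X0.0 Y7.9
G1 X0.0 Y0.0
; layer 3
G0 Z7.0
G0 X0.0 Y0.0
G1 X9.8 Y0.0
G1 X9.8 Y6.3
G1 X0.0 Y6.3
G1 X0.0 Y0.0
; layer 4
G0 Z9.4
G0 X0.0 Y0.0
G1 X9.8 Y0.0
G1 X9.8 Y4.7
G1 X0.0 Y4.7
G1 X0.0 Y0.0
; layer 5
G0 Z11.7
G0 X0.0 Y0.0
G1 X9.8 Y0.0
G1 X9.8 Y3.1
G1 X0.0 Y3.1
G1 X0.0 Y0.0
; layer 6
G0 Z14.1
G0 X0.0 Y0.0
G1 X9.8 Y0.0
G1 X9.8 Y1.6
G1 X0.0 Y1.6
G1 X0.0 Y0.0
M2 ; end

The solid is a wedge (ramp): 9.8 × 11 mm base, rising to 16.4 mm along the y=0 edge and sloping linearly to z=0 at y=11. Slicing at Δz = 2.3 mm — 7 equal slices spanning the solid's height, so layer i sits at z = i·h/7 — gives 6 non-empty perimeters. Each is a 4-segment closed polygon; G0 lifts to the layer z and rapids to the start vertex, then G1 traces the edges. The cross-section shrinks linearly with z (the slice at the apex is degenerate and omitted).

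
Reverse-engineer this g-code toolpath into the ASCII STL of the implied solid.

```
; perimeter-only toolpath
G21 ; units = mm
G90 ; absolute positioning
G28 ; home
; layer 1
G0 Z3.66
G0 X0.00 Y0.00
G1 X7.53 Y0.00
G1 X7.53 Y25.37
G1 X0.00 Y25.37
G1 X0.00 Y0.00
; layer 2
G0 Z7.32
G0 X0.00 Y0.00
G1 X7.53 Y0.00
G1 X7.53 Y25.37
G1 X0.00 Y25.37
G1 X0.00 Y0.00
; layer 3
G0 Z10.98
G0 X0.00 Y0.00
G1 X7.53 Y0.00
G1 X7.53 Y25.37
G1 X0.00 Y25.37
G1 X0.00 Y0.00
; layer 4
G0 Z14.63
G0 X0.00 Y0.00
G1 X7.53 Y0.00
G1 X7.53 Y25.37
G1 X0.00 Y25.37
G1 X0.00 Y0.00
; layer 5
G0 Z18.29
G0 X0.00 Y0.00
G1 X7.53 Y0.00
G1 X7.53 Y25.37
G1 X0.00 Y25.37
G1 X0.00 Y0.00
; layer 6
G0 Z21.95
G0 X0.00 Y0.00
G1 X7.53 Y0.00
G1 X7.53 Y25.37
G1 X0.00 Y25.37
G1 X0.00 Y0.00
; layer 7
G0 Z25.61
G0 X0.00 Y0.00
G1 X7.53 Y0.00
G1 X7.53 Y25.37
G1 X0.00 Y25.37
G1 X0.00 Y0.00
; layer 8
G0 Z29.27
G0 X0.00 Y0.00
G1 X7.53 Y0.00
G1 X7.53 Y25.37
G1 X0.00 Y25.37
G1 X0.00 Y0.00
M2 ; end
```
solid part
  facet normal 0.0000 0.0000 -1.0000
    outer loop
      vertex 7.53 25.37 0.00
      vertex 7.53 0.00 0.00
      vertex 0.00 0.00 0.00
    endloop
  endfacet
  facet normal 0.0000 0.0000 -1.0000
    outer loop
      vertex 0.00 25.37 0.00
      vertex 7.53 25.37 0.00
      vertex 0.00 0.00 0.00
    endloop
  endfacet
  facet normal 0.0000 0.0000 1.0000
    outer loop
      vertex 0.00 0.00 29.27
      vertex 7.53 0.00 29.27
      vertex 7.53 25.37 29.27
    endloop
  endfacet
  facet normal 0.0000 0.0000 1.0000
    outer loop
      vertex 0.00 0.00 29.27
      vertex 7.53 25.37 29.27
      vertex 0.00 25.37 29.27
    endloop
  endfacet
  facet normal 0.0000 -1.0000 0.0000
    outer loop
      vertex 0.00 0.00 0.00
      vertex 7.53 0.00 0.00
      vertex 7.53 0.00 29.27
    endloop
  endfacet
  facet normal 0.0000 -1.0000 0.0000
    outer loop
      vertex 0.00 0.00 0.00
      vertex 7.53 0.00 29.27
      vertex 0.00 0.00 29.27
    endloop
  endfacet
  facet normal 0.0000 1.0000 0.0000
    outer loop
      vertex 7.53 25.37 29.27
      vertex 7.53 25.37 0.00
      vertex 0.00 25.37 0.00
    endloop
  endfacet
  facet normal 0.0000 1.0000 0.0000
    outer loop
      vertex 0.00 25.37 29.27
      vertex 7.53 25.37 29.27
      vertex 0.00 25.37 0.00
    endloop
  endfacet
  facet normal -1.0000 0.0000 0.0000
    outer loop
      vertex 0.00 25.37 29.27
      vertex 0.00 25.37 0.00
      vertex 0.00 0.00 0.00
    endloop
  endfacet
  facet normal -1.0000 0.0000 0.0000
    outer loop
      vertex 0.00 0.00 29.27
      vertex 0.00 25.37 29.27
      vertex 0.00 0.00 0.00
    endloop
  endfacet
  facet normal 1.0000 0.0000 0.0000
    outer loop
      vertex 7.53 0.00 0.00
      vertex 7.53 25.37 0.00
      vertex 7.53 25.37 29.27
    endloop
  endfacet
  facet normal 1.0000 0.0000 0.0000
    outer loop
      vertex 7.53 0.00 0.00
      vertex 7.53 25.37 29.27
      vertex 7.53 0.00 29.27
    endloop
  endfacet
endsolid part

The G0 Z moves step by Δz≈3.66 mm. Every layer's G1 loop is the same polygon, so the solid is a straight extrusion of it from z=0 to z≈29.3. Closing with flat bottom and top caps and triangulating gives 12 facets — a rectangular box, roughly 7.53 × 25.4 mm footprint and 29.3 mm tall.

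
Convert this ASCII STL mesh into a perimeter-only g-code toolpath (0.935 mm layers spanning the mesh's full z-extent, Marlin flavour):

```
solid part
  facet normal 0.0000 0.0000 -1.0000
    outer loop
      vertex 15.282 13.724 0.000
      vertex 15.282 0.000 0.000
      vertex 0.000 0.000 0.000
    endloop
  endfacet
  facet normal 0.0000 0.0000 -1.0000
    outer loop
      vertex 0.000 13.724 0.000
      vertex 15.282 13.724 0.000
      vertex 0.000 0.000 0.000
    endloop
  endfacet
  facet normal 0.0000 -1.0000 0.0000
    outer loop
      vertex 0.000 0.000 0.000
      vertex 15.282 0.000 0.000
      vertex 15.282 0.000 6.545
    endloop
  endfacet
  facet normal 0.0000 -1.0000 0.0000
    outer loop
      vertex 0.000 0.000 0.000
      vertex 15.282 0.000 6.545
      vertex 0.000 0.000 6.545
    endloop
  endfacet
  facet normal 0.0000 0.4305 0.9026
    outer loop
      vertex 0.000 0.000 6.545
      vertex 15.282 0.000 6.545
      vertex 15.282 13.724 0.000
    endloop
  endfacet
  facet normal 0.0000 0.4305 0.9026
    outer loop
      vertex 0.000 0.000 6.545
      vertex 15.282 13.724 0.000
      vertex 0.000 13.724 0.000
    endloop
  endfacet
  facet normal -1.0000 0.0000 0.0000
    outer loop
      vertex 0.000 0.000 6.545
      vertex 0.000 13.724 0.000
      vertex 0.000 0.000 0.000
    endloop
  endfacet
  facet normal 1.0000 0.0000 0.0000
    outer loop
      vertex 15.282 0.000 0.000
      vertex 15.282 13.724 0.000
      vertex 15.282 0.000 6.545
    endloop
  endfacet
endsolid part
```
; perimeter-only toolpath
G21 ; units = mm
G90 ; absolute positioning
G28 ; home
; layer 1
G0 Z0.935
G0 X0.000 Y0.000
G1 X15.282 Y0.000
G1 X15.282 Y11.763
G1 X0.000 Y11.763
G1 X0.000 Y0.000
; layer 2
G0 Z1.870
G0 X0.000 Y0.000
G1 X15.282 Y0.000
G1 X15.282 Y9.803
G1 X0.000 Y9.803
G1 X0.000 Y0.000
; layer 3
G0 Z2.805
G0 X0.000 Y0.000
G1 X15.282 Y0.000
G1 X15.282 Y7.842
G1 X0.000 Y7.842
G1 X0.000 Y0.000
; layer 4
G0 Z3.740
G0 X0.000 Y0.000
G1 X15.282 Y0.000
G1 X15.282 Y5.882
G1 X0.000 Y5.882
G1 X0.000 Y0.000
; layer 5
G0 Z4.675
G0 X0.000 Y0.000
G1 X15.282 Y0.000
G1 X15.282 Y3.921
G1 X0.000 Y3.921
G1 X0.000 Y0.000
; layer 6
G0 Z5.610
G0 X0.000 Y0.000
G1 X15.282 Y0.000
G1 X15.282 Y1.961
G1 X0.000 Y1.961
G1 X0.000 Y0.000
M2 ; end

The solid is a wedge (ramp): 15.3 × 13.7 mm base, rising to 6.54 mm along the y=0 edge and sloping linearly to z=0 at y=13.7. Slicing at Δz = 0.935 mm — 7 equal slices spanning the solid's height, so layer i sits at z = i·h/7 — gives 6 non-empty perimeters. Each is a 4-segment closed polygon; G0 lifts to the layer z and rapids to the start vertex, then G1 traces the edges. The cross-section shrinks linearly with z (the slice at the apex is degenerate and omitted).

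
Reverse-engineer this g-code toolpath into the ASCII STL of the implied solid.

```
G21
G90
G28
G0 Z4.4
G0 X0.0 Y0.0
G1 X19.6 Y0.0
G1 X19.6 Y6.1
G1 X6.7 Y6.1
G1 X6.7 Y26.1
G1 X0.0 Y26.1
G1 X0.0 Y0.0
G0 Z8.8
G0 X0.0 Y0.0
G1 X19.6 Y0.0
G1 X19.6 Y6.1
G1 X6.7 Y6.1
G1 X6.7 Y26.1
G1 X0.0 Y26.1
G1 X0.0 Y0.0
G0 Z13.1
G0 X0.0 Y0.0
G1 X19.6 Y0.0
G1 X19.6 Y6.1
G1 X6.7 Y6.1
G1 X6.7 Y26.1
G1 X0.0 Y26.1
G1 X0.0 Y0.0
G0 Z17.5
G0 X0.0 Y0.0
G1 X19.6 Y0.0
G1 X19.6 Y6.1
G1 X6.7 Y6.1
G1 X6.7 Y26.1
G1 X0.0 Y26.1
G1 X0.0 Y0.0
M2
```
solid part
  facet normal 0.0000 0.0000 -1.0000
    outer loop
      vertex 19.6 6.1 0.0
      vertex 19.6 0.0 0.0
      vertex 0.0 0.0 0.0
    endloop
  endfacet
  facet normal 0.0000 0.0000 -1.0000
    outer loop
      vertex 6.7 6.1 0.0
      vertex 19.6 6.1 0.0
      vertex 0.0 0.0 0.0
    endloop
  endfacet
  facet normal 0.0000 0.0000 -1.0000
    outer loop
      vertex 6.7 26.1 0.0
      vertex 6.7 6.1 0.0
      vertex 0.0 0.0 0.0
    endloop
  endfacet
  facet normal 0.0000 0.0000 -1.0000
    outer loop
      vertex 0.0 26.1 0.0
      vertex 6.7 26.1 0.0
      vertex 0.0 0.0 0.0
    endloop
  endfacet
  facet normal 0.0000 0.0000 1.0000
    outer loop
      vertex 0.0 0.0 17.5
      vertex 19.6 0.0 17.5
      vertex 19.6 6.1 17.5
    endloop
  endfacet
  facet normal 0.0000 0.0000 1.0000
    outer loop
      vertex 0.0 0.0 17.5
      vertex 19.6 6.1 17.5
      vertex 6.7 6.1 17.5
    endloop
  endfacet
  facet normal 0.0000 0.0000 1.0000
    outer loop
      vertex 0.0 0.0 17.5
      vertex 6.7 6.1 17.5
      vertex 6.7 26.1 17.5
    endloop
  endfacet
  facet normal 0.0000 0.0000 1.0000
    outer loop
      vertex 0.0 0.0 17.5
      vertex 6.7 26.1 17.5
      vertex 0.0 26.1 17.5
    endloop
  endfacet
  facet normal 0.0000 -1.0000 0.0000
    outer loop
      vertex 0.0 0.0 0.0
      vertex 19.6 0.0 0.0
      vertex 19.6 0.0 17.5
    endloop
  endfacet
  facet normal 0.0000 -1.0000 0.0000
    outer loop
      vertex 0.0 0.0 0.0
      vertex 19.6 0.0 17.5
      vertex 0.0 0.0 17.5
    endloop
  endfacet
  facet normal 1.0000 0.0000 0.0000
    outer loop
      vertex 19.6 0.0 0.0
      vertex 19.6 6.1 0.0
      vertex 19.6 6.1 17.5
    endloop
  endfacet
  facet normal 1.0000 0.0000 0.0000
    outer loop
      vertex 19.6 0.0 0.0
      vertex 19.6 6.1 17.5
      vertex 19.6 0.0 17.5
    endloop
  endfacet
  facet normal 0.0000 1.0000 0.0000
    outer loop
      vertex 19.6 6.1 0.0
      vertex 6.7 6.1 0.0
      vertex 6.7 6.1 17.5
    endloop
  endfacet
  facet normal 0.0000 1.0000 0.0000
    outer loop
      vertex 19.6 6.1 0.0
      vertex 6.7 6.1 17.5
      vertex 19.6 6.1 17.5
    endloop
  endfacet
  facet normal 1.0000 0.0000 0.0000
    outer loop
      vertex 6.7 6.1 0.0
      vertex 6.7 26.1 0.0
      vertex 6.7 26.1 17.5
    endloop
  endfacet
  facet normal 1.0000 0.0000 0.0000
    outer loop
      vertex 6.7 6.1 0.0
      vertex 6.7 26.1 17.5
      vertex 6.7 6.1 17.5
    endloop
  endfacet
  facet normal 0.0000 1.0000 0.0000
    outer loop
      vertex 6.7 26.1 0.0
      vertex 0.0 26.1 0.0
      vertex 0.0 26.1 17.5
    endloop
  endfacet
  facet normal 0.0000 1.0000 0.0000
    outer loop
      vertex 6.7 26.1 0.0
      vertex 0.0 26.1 17.5
      vertex 6.7 26.1 17.5
    endloop
  endfacet
  facet normal -1.0000 0.0000 0.0000
    outer loop
      vertex 0.0 26.1 0.0
      vertex 0.0 0.0 0.0
      vertex 0.0 0.0 17.5
    endloop
  endfacet
  facet normal -1.0000 0.0000 0.0000
    outer loop
      vertex 0.0 26.1 0.0
      vertex 0.0 0.0 17.5
      vertex 0.0 26.1 17.5
    endloop
  endfacet
endsolid part

The G0 Z moves step by Δz≈4.4 mm. Every layer's G1 loop is the same polygon, so the solid is a straight extrusion of it from z=0 to z≈17.5. Closing with flat bottom and top caps and triangulating gives 20 facets — an L-shaped prism: outer 19.6 × 26.1 mm, arm thicknesses ≈ 6.1 mm (horizontal) and 6.7 mm (vertical), extruded 17.5 mm in z.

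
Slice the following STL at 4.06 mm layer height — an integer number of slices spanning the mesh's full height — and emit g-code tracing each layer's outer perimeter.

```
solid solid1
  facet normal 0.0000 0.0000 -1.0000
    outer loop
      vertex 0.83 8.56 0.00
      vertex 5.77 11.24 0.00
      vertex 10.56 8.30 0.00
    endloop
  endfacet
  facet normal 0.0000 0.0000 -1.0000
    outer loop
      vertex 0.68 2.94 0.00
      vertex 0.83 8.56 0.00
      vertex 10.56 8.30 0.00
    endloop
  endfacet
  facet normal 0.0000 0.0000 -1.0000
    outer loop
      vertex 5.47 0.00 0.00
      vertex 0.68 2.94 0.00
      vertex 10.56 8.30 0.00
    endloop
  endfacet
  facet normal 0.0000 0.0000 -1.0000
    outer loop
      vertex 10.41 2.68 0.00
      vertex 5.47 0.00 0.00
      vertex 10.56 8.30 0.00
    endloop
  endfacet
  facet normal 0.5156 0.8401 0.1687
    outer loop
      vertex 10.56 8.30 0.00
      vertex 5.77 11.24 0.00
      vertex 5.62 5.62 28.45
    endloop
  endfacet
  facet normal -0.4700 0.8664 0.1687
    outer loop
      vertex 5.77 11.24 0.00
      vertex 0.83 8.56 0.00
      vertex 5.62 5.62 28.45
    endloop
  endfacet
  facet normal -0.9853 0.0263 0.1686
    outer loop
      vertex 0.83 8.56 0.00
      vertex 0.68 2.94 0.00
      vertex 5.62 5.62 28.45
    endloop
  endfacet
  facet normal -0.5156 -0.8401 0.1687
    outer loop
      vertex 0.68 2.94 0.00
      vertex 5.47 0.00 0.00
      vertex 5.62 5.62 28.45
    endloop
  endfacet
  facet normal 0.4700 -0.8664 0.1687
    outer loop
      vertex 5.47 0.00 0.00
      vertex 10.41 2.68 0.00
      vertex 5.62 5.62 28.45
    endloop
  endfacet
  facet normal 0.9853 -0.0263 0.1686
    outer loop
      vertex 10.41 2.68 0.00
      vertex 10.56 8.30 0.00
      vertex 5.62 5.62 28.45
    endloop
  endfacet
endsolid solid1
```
; perimeter-only toolpath
G21 ; units = mm
G90 ; absolute positioning
G28 ; home
; layer 1
G0 Z4.06
G0 X9.85 Y7.92
G1 X5.75 Y10.44
G1 X1.51 Y8.14
G1 X1.39 Y3.32
G1 X5.49 Y0.80
G1 X9.73 Y3.10
G1 X9.85 Y7.92
; layer 2
G0 Z8.13
G0 X9.15 Y7.53
G1 X5.73 Y9.63
G1 X2.20 Y7.72
G1 X2.09 Y3.71
G1 X5.51 Y1.61
G1 X9.04 Y3.52
G1 X9.15 Y7.53
; layer 3
G0 Z12.19
G0 X8.44 Y7.15
G1 X5.71 Y8.83
G1 X2.88 Y7.30
G1 X2.80 Y4.09
G1 X5.53 Y2.41
G1 X8.36 Y3.94
G1 X8.44 Y7.15
; layer 4
G0 Z16.26
G0 X7.74 Y6.77
G1 X5.68 Y8.03
G1 X3.57 Y6.88
G1 X3.50 Y4.47
G1 X5.56 Y3.21
G1 X7.67 Y4.36
G1 X7.74 Y6.77
; layer 5
G0 Z20.32
G0 X7.03 Y6.39
G1 X5.66 Y7.23
G1 X4.25 Y6.46
G1 X4.21 Y4.85
G1 X5.58 Y4.01
G1 X6.99 Y4.78
G1 X7.03 Y6.39
; layer 6
G0 Z24.39
G0 X6.33 Y6.00
G1 X5.64 Y6.42
G1 X4.94 Y6.04
G1 X4.91 Y5.24
G1 X5.60 Y4.82
G1 X6.30 Y5.20
G1 X6.33 Y6.00
M2 ; end

The solid is a regular 6-sided pyramid, base circumscribed radius ≈ 5.62 mm, apex at z ≈ 28.4 mm. Slicing at Δz = 4.06 mm — 7 equal slices spanning the solid's height, so layer i sits at z = i·h/7 — gives 6 non-empty perimeters. Each is a 6-segment closed polygon; G0 lifts to the layer z and rapids to the start vertex, then G1 traces the edges. The cross-section shrinks linearly with z (the slice at the apex is degenerate and omitted).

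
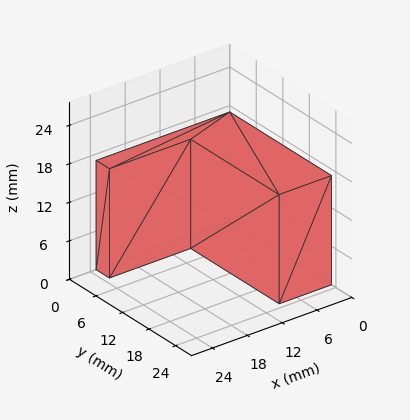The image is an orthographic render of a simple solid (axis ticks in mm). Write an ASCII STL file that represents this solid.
Reading the render: the shape is an L-shaped prism: outer 23 × 23 mm, arm thicknesses ≈ 3 mm (horizontal) and 9 mm (vertical), extruded 17 mm in z (dimensions read to the nearest mm from the axis ticks). For the STL, each face is triangulated and given an outward normal.

solid part
  facet normal 0.0000 0.0000 -1.0000
    outer loop
      vertex 23.000 3.000 0.000
      vertex 23.000 0.000 0.000
      vertex 0.000 0.000 0.000
    endloop
  endfacet
  facet normal 0.0000 0.0000 -1.0000
    outer loop
      vertex 9.000 3.000 0.000
      vertex 23.000 3.000 0.000
      vertex 0.000 0.000 0.000
    endloop
  endfacet
  facet normal 0.0000 0.0000 -1.0000
    outer loop
      vertex 9.000 23.000 0.000
      vertex 9.000 3.000 0.000
      vertex 0.000 0.000 0.000
    endloop
  endfacet
  facet normal 0.0000 0.0000 -1.0000
    outer loop
      vertex 0.000 23.000 0.000
      vertex 9.000 23.000 0.000
      vertex 0.000 0.000 0.000
    endloop
  endfacet
  facet normal 0.0000 0.0000 1.0000
    outer loop
      vertex 0.000 0.000 17.000
      vertex 23.000 0.000 17.000
      vertex 23.000 3.000 17.000
    endloop
  endfacet
  facet normal 0.0000 0.0000 1.0000
    outer loop
      vertex 0.000 0.000 17.000
      vertex 23.000 3.000 17.000
      vertex 9.000 3.000 17.000
    endloop
  endfacet
  facet normal 0.0000 0.0000 1.0000
    outer loop
      vertex 0.000 0.000 17.000
      vertex 9.000 3.000 17.000
      vertex 9.000 23.000 17.000
    endloop
  endfacet
  facet normal 0.0000 0.0000 1.0000
    outer loop
      vertex 0.000 0.000 17.000
      vertex 9.000 23.000 17.000
      vertex 0.000 23.000 17.000
    endloop
  endfacet
  facet normal 0.0000 -1.0000 0.0000
    outer loop
      vertex 0.000 0.000 0.000
      vertex 23.000 0.000 0.000
      vertex 23.000 0.000 17.000
    endloop
  endfacet
  facet normal 0.0000 -1.0000 0.0000
    outer loop
      vertex 0.000 0.000 0.000
      vertex 23.000 0.000 17.000
      vertex 0.000 0.000 17.000
    endloop
  endfacet
  facet normal 1.0000 0.0000 0.0000
    outer loop
      vertex 23.000 0.000 0.000
      vertex 23.000 3.000 0.000
      vertex 23.000 3.000 17.000
    endloop
  endfacet
  facet normal 1.0000 0.0000 0.0000
    outer loop
      vertex 23.000 0.000 0.000
      vertex 23.000 3.000 17.000
      vertex 23.000 0.000 17.000
    endloop
  endfacet
  facet normal 0.0000 1.0000 0.0000
    outer loop
      vertex 23.000 3.000 0.000
      vertex 9.000 3.000 0.000
      vertex 9.000 3.000 17.000
    endloop
  endfacet
  facet normal 0.0000 1.0000 0.0000
    outer loop
      vertex 23.000 3.000 0.000
      vertex 9.000 3.000 17.000
      vertex 23.000 3.000 17.000
    endloop
  endfacet
  facet normal 1.0000 0.0000 0.0000
    outer loop
      vertex 9.000 3.000 0.000
      vertex 9.000 23.000 0.000
      vertex 9.000 23.000 17.000
    endloop
  endfacet
  facet normal 1.0000 0.0000 0.0000
    outer loop
      vertex 9.000 3.000 0.000
      vertex 9.000 23.000 17.000
      vertex 9.000 3.000 17.000
    endloop
  endfacet
  facet normal 0.0000 1.0000 0.0000
    outer loop
      vertex 9.000 23.000 0.000
      vertex 0.000 23.000 0.000
      vertex 0.000 23.000 17.000
    endloop
  endfacet
  facet normal 0.0000 1.0000 0.0000
    outer loop
      vertex 9.000 23.000 0.000
      vertex 0.000 23.000 17.000
      vertex 9.000 23.000 17.000
    endloop
  endfacet
  facet normal -1.0000 0.0000 0.0000
    outer loop
      vertex 0.000 23.000 0.000
      vertex 0.000 0.000 0.000
      vertex 0.000 0.000 17.000
    endloop
  endfacet
  facet normal -1.0000 0.0000 0.0000
    outer loop
      vertex 0.000 23.000 0.000
      vertex 0.000 0.000 17.000
      vertex 0.000 23.000 17.000
    endloop
  endfacet
endsolid part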